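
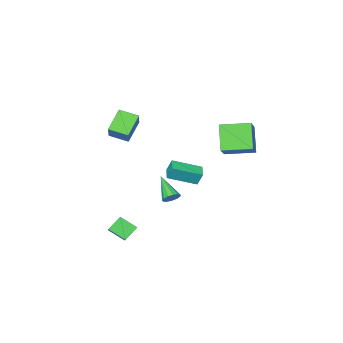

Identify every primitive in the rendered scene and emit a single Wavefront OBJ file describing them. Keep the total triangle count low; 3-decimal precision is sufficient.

v 2.141 -1.224 2.42
v 1.04 -1.753 3.39
v 2.689 -0.45 3.464
v 1.588 -0.98 4.434
v 2.852 -2.14 2.726
v 1.751 -2.67 3.696
v 3.4 -1.367 3.77
v 2.299 -1.896 4.74
v 3.239 -0.602 -3.151
v 3.698 0.144 -2.519
v 2.688 0.264 -3.773
v 3.147 1.01 -3.141
v 4.073 -0.55 -3.819
v 4.532 0.196 -3.187
v 3.522 0.316 -4.441
v 3.981 1.062 -3.809
v -0.138 -0.284 -2.587
v 0.211 -0.59 -2.916
v -0.402 -1.696 -1.553
v 0.395 -0.458 -2.689
v 0.409 -0.27 -2.428
v 0.25 -0.087 -2.218
v -0.033 0.034 -2.125
v -0.349 0.054 -2.179
v -0.598 -0.033 -2.362
v -0.701 -0.2 -2.616
v -0.625 -0.393 -2.861
v -0.395 -0.552 -3.019
v -0.083 -0.625 -3.04
v -4.323 2.141 0.909
v -4.953 1.143 2.346
v -3.375 3.03 1.942
v -4.006 2.032 3.379
v -2.954 0.948 0.681
v -3.585 -0.05 2.118
v -2.007 1.837 1.714
v -2.637 0.839 3.151
v -1.672 -2.901 -2.021
v -1.857 -2.611 -1.158
v -3.191 -1.974 -2.658
v -3.376 -1.683 -1.794
v -1.144 -2.137 -2.166
v -1.329 -1.846 -1.302
v -2.663 -1.209 -2.802
v -2.848 -0.919 -1.939
f 2 4 1
f 5 2 1
f 1 4 3
f 3 5 1
f 2 8 4
f 6 2 5
f 6 8 2
f 4 8 3
f 7 5 3
f 3 8 7
f 7 6 5
f 8 6 7
f 10 12 9
f 13 10 9
f 9 12 11
f 11 13 9
f 10 16 12
f 14 10 13
f 14 16 10
f 12 16 11
f 15 13 11
f 11 16 15
f 15 14 13
f 16 14 15
f 18 17 20
f 18 20 19
f 20 17 21
f 20 21 19
f 21 17 22
f 21 22 19
f 22 17 23
f 22 23 19
f 23 17 24
f 23 24 19
f 24 17 25
f 24 25 19
f 25 17 26
f 25 26 19
f 26 17 27
f 26 27 19
f 27 17 28
f 27 28 19
f 28 17 29
f 28 29 19
f 29 17 18
f 29 18 19
f 31 33 30
f 34 31 30
f 30 33 32
f 32 34 30
f 31 37 33
f 35 31 34
f 35 37 31
f 33 37 32
f 36 34 32
f 32 37 36
f 36 35 34
f 37 35 36
f 39 41 38
f 42 39 38
f 38 41 40
f 40 42 38
f 39 45 41
f 43 39 42
f 43 45 39
f 41 45 40
f 44 42 40
f 40 45 44
f 44 43 42
f 45 43 44



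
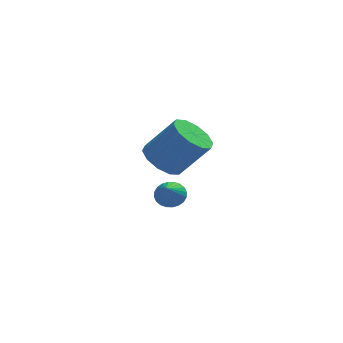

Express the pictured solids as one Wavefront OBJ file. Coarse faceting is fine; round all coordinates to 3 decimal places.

v -1.26 -2.869 0.197
v -0.588 -3.346 -0.405
v 0.672 -3.548 1.161
v -0 -3.071 1.763
v -0.464 -2.728 -0.425
v 0.796 -2.93 1.141
v -0.644 -2.164 -0.208
v 0.616 -2.366 1.358
v -1.059 -1.87 0.164
v 0.201 -2.072 1.73
v -1.551 -1.957 0.549
v -0.291 -2.159 2.115
v -1.932 -2.392 0.799
v -0.672 -2.594 2.365
v -2.056 -3.01 0.819
v -0.796 -3.212 2.385
v -1.876 -3.574 0.602
v -0.616 -3.776 2.168
v -1.461 -3.868 0.23
v -0.201 -4.07 1.796
v -0.969 -3.781 -0.155
v 0.291 -3.983 1.411
v -0.789 1.28 -4.031
v -0.346 1.61 -3.569
v -0.991 0.26 -3.109
v -0.593 1.723 -3.498
v -0.87 1.769 -3.508
v -1.135 1.74 -3.598
v -1.347 1.641 -3.754
v -1.474 1.488 -3.952
v -1.497 1.302 -4.162
v -1.412 1.114 -4.352
v -1.232 0.951 -4.493
v -0.984 0.838 -4.564
v -0.707 0.792 -4.554
v -0.443 0.821 -4.464
v -0.231 0.919 -4.308
v -0.104 1.073 -4.11
v -0.081 1.258 -3.9
v -0.166 1.447 -3.71
f 2 1 5
f 2 5 3
f 3 5 6
f 3 6 4
f 5 1 7
f 5 7 6
f 6 7 8
f 6 8 4
f 7 1 9
f 7 9 8
f 8 9 10
f 8 10 4
f 9 1 11
f 9 11 10
f 10 11 12
f 10 12 4
f 11 1 13
f 11 13 12
f 12 13 14
f 12 14 4
f 13 1 15
f 13 15 14
f 14 15 16
f 14 16 4
f 15 1 17
f 15 17 16
f 16 17 18
f 16 18 4
f 17 1 19
f 17 19 18
f 18 19 20
f 18 20 4
f 19 1 21
f 19 21 20
f 20 21 22
f 20 22 4
f 21 1 2
f 21 2 22
f 22 2 3
f 22 3 4
f 24 23 26
f 24 26 25
f 26 23 27
f 26 27 25
f 27 23 28
f 27 28 25
f 28 23 29
f 28 29 25
f 29 23 30
f 29 30 25
f 30 23 31
f 30 31 25
f 31 23 32
f 31 32 25
f 32 23 33
f 32 33 25
f 33 23 34
f 33 34 25
f 34 23 35
f 34 35 25
f 35 23 36
f 35 36 25
f 36 23 37
f 36 37 25
f 37 23 38
f 37 38 25
f 38 23 39
f 38 39 25
f 39 23 40
f 39 40 25
f 40 23 24
f 40 24 25



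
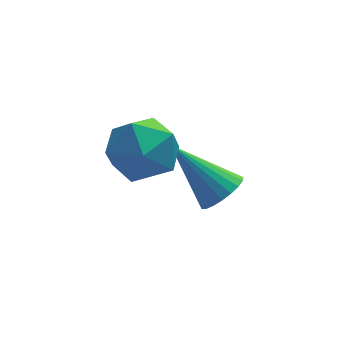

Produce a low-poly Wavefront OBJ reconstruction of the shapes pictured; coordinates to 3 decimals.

v 0.085 2.542 -4.417
v 0.47 2.162 -3.842
v -1.245 3.458 -2.923
v 0.639 2.443 -3.863
v 0.712 2.741 -3.981
v 0.677 3.005 -4.173
v 0.54 3.188 -4.408
v 0.323 3.26 -4.645
v 0.066 3.208 -4.842
v -0.188 3.041 -4.966
v -0.395 2.788 -4.995
v -0.519 2.492 -4.924
v -0.539 2.205 -4.765
v -0.45 1.976 -4.547
v -0.269 1.845 -4.306
v -0.027 1.835 -4.084
v 0.234 1.947 -3.92
v -2.949 2.535 -1.24
v -1.821 2.602 -0.948
v -2.639 0.858 -2.052
v -1.511 0.925 -1.76
v -2.321 0.781 -0.932
v -2.512 1.817 -0.43
v -1.948 1.643 -2.57
v -2.139 2.679 -2.068
v -1.202 2.05 -1.77
v -1.433 1.518 -0.757
v -3.027 1.942 -2.243
v -3.258 1.41 -1.23
f 2 1 4
f 2 4 3
f 4 1 5
f 4 5 3
f 5 1 6
f 5 6 3
f 6 1 7
f 6 7 3
f 7 1 8
f 7 8 3
f 8 1 9
f 8 9 3
f 9 1 10
f 9 10 3
f 10 1 11
f 10 11 3
f 11 1 12
f 11 12 3
f 12 1 13
f 12 13 3
f 13 1 14
f 13 14 3
f 14 1 15
f 14 15 3
f 15 1 16
f 15 16 3
f 16 1 17
f 16 17 3
f 17 1 2
f 17 2 3
f 18 29 23
f 18 23 19
f 18 19 25
f 18 25 28
f 18 28 29
f 19 23 27
f 23 29 22
f 29 28 20
f 28 25 24
f 25 19 26
f 21 27 22
f 21 22 20
f 21 20 24
f 21 24 26
f 21 26 27
f 22 27 23
f 20 22 29
f 24 20 28
f 26 24 25
f 27 26 19



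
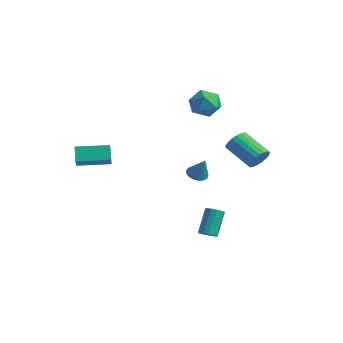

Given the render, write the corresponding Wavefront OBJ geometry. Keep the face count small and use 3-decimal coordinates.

v 3.972 2.745 0.51
v 4.36 2.424 1.092
v 2.697 2.153 2.052
v 2.308 2.475 1.47
v 4.358 2.733 1.175
v 2.695 2.462 2.136
v 4.29 3.044 1.144
v 2.626 2.773 2.105
v 4.166 3.304 1.003
v 2.502 3.033 1.964
v 4.009 3.467 0.777
v 2.345 3.196 1.737
v 3.845 3.505 0.504
v 2.181 3.234 1.465
v 3.703 3.412 0.233
v 2.04 3.141 1.193
v 3.608 3.204 0.009
v 1.944 2.933 0.97
v 3.576 2.916 -0.128
v 1.912 2.645 0.832
v 3.612 2.599 -0.155
v 1.948 2.328 0.806
v 3.71 2.307 -0.067
v 2.047 2.036 0.894
v 3.854 2.091 0.121
v 2.19 1.82 1.082
v 4.018 1.989 0.376
v 2.354 1.718 1.337
v 4.174 2.017 0.654
v 2.51 1.746 1.615
v 4.295 2.171 0.907
v 2.632 1.9 1.868
v 3.285 -0.331 -4.64
v 3.674 -0.603 -4.362
v 3.244 0.28 -2.901
v 2.855 0.551 -3.18
v 3.804 -0.371 -4.464
v 3.374 0.512 -3.003
v 3.796 -0.128 -4.613
v 3.365 0.754 -3.152
v 3.65 0.06 -4.769
v 3.22 0.942 -3.308
v 3.407 0.143 -4.891
v 2.976 1.026 -3.43
v 3.131 0.099 -4.946
v 2.7 0.982 -3.485
v 2.896 -0.06 -4.919
v 2.466 0.823 -3.458
v 2.766 -0.292 -4.817
v 2.336 0.591 -3.356
v 2.775 -0.534 -4.668
v 2.344 0.348 -3.207
v 2.92 -0.722 -4.512
v 2.49 0.16 -3.051
v 3.164 -0.806 -4.39
v 2.733 0.077 -2.929
v 3.44 -0.762 -4.335
v 3.009 0.121 -2.874
v -4.321 -3.625 0.064
v -3.616 -4.195 0.803
v -3.154 -2.066 0.153
v -2.448 -2.636 0.892
v -3.752 -4.004 -0.772
v -3.046 -4.574 -0.033
v -2.584 -2.445 -0.683
v -1.879 -3.015 0.056
v 0.786 0.982 -1.223
v 1.338 1.136 -1.531
v 1.494 0.978 0.043
v 1.245 1.366 -1.478
v 1.081 1.537 -1.386
v 0.874 1.624 -1.27
v 0.652 1.613 -1.146
v 0.452 1.506 -1.035
v 0.302 1.319 -0.951
v 0.226 1.081 -0.909
v 0.235 0.827 -0.915
v 0.328 0.597 -0.968
v 0.491 0.426 -1.06
v 0.699 0.339 -1.176
v 0.921 0.35 -1.299
v 1.121 0.457 -1.411
v 1.271 0.644 -1.495
v 1.347 0.883 -1.536
v -3.039 3.851 2.613
v -2.498 4.749 2.836
v -1.542 3.011 2.364
v -1.001 3.909 2.587
v -1.54 3.402 3.363
v -2.466 3.921 3.516
v -1.574 3.839 1.684
v -2.5 4.358 1.837
v -1.593 4.742 2.261
v -1.572 4.472 3.299
v -2.468 3.288 1.901
v -2.447 3.018 2.939
f 2 1 5
f 2 5 3
f 3 5 6
f 3 6 4
f 5 1 7
f 5 7 6
f 6 7 8
f 6 8 4
f 7 1 9
f 7 9 8
f 8 9 10
f 8 10 4
f 9 1 11
f 9 11 10
f 10 11 12
f 10 12 4
f 11 1 13
f 11 13 12
f 12 13 14
f 12 14 4
f 13 1 15
f 13 15 14
f 14 15 16
f 14 16 4
f 15 1 17
f 15 17 16
f 16 17 18
f 16 18 4
f 17 1 19
f 17 19 18
f 18 19 20
f 18 20 4
f 19 1 21
f 19 21 20
f 20 21 22
f 20 22 4
f 21 1 23
f 21 23 22
f 22 23 24
f 22 24 4
f 23 1 25
f 23 25 24
f 24 25 26
f 24 26 4
f 25 1 27
f 25 27 26
f 26 27 28
f 26 28 4
f 27 1 29
f 27 29 28
f 28 29 30
f 28 30 4
f 29 1 31
f 29 31 30
f 30 31 32
f 30 32 4
f 31 1 2
f 31 2 32
f 32 2 3
f 32 3 4
f 34 33 37
f 34 37 35
f 35 37 38
f 35 38 36
f 37 33 39
f 37 39 38
f 38 39 40
f 38 40 36
f 39 33 41
f 39 41 40
f 40 41 42
f 40 42 36
f 41 33 43
f 41 43 42
f 42 43 44
f 42 44 36
f 43 33 45
f 43 45 44
f 44 45 46
f 44 46 36
f 45 33 47
f 45 47 46
f 46 47 48
f 46 48 36
f 47 33 49
f 47 49 48
f 48 49 50
f 48 50 36
f 49 33 51
f 49 51 50
f 50 51 52
f 50 52 36
f 51 33 53
f 51 53 52
f 52 53 54
f 52 54 36
f 53 33 55
f 53 55 54
f 54 55 56
f 54 56 36
f 55 33 57
f 55 57 56
f 56 57 58
f 56 58 36
f 57 33 34
f 57 34 58
f 58 34 35
f 58 35 36
f 60 62 59
f 63 60 59
f 59 62 61
f 61 63 59
f 60 66 62
f 64 60 63
f 64 66 60
f 62 66 61
f 65 63 61
f 61 66 65
f 65 64 63
f 66 64 65
f 68 67 70
f 68 70 69
f 70 67 71
f 70 71 69
f 71 67 72
f 71 72 69
f 72 67 73
f 72 73 69
f 73 67 74
f 73 74 69
f 74 67 75
f 74 75 69
f 75 67 76
f 75 76 69
f 76 67 77
f 76 77 69
f 77 67 78
f 77 78 69
f 78 67 79
f 78 79 69
f 79 67 80
f 79 80 69
f 80 67 81
f 80 81 69
f 81 67 82
f 81 82 69
f 82 67 83
f 82 83 69
f 83 67 84
f 83 84 69
f 84 67 68
f 84 68 69
f 85 96 90
f 85 90 86
f 85 86 92
f 85 92 95
f 85 95 96
f 86 90 94
f 90 96 89
f 96 95 87
f 95 92 91
f 92 86 93
f 88 94 89
f 88 89 87
f 88 87 91
f 88 91 93
f 88 93 94
f 89 94 90
f 87 89 96
f 91 87 95
f 93 91 92
f 94 93 86



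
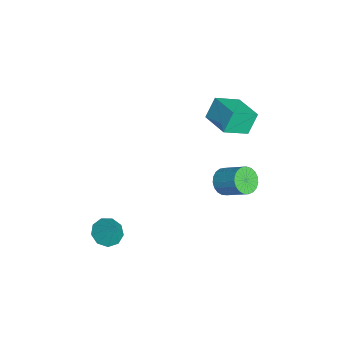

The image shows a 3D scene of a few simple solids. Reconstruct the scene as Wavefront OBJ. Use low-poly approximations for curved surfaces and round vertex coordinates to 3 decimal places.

v -4.606 2.165 3.293
v -3.994 1.018 4.021
v -3.279 2.999 3.493
v -2.667 1.852 4.22
v -4.173 1.728 2.24
v -3.561 0.581 2.967
v -2.846 2.562 2.439
v -2.234 1.415 3.167
v -4.113 1.552 -2.799
v -3.808 1.894 -3.418
v -3.082 2.909 -2.5
v -3.387 2.568 -1.881
v -4.082 2.056 -3.381
v -3.356 3.071 -2.463
v -4.361 2.13 -3.243
v -3.635 3.146 -2.325
v -4.597 2.105 -3.028
v -3.871 3.121 -2.11
v -4.75 1.985 -2.774
v -4.023 3 -1.856
v -4.792 1.789 -2.524
v -4.066 2.805 -1.606
v -4.717 1.552 -2.322
v -3.991 2.568 -1.403
v -4.538 1.316 -2.202
v -3.812 2.332 -1.284
v -4.285 1.12 -2.185
v -3.559 2.136 -1.267
v -4.002 0.999 -2.275
v -3.276 2.015 -1.357
v -3.739 0.974 -2.455
v -3.013 1.989 -1.537
v -3.54 1.048 -2.695
v -2.814 2.064 -1.777
v -3.441 1.21 -2.953
v -2.714 2.226 -2.034
v -3.457 1.431 -3.184
v -2.731 2.447 -2.266
v -3.587 1.673 -3.348
v -2.861 2.688 -2.43
v -0.368 -3.931 -2.871
v 0.274 -4.375 -3.045
v 0.248 -3.489 -1.729
v 0.326 -3.877 -3.266
v 0.052 -3.404 -3.301
v -0.417 -3.178 -3.136
v -0.864 -3.304 -2.846
v -1.079 -3.723 -2.567
v -0.961 -4.24 -2.431
v -0.565 -4.612 -2.5
v -0.078 -4.665 -2.743
f 2 4 1
f 5 2 1
f 1 4 3
f 3 5 1
f 2 8 4
f 6 2 5
f 6 8 2
f 4 8 3
f 7 5 3
f 3 8 7
f 7 6 5
f 8 6 7
f 10 9 13
f 10 13 11
f 11 13 14
f 11 14 12
f 13 9 15
f 13 15 14
f 14 15 16
f 14 16 12
f 15 9 17
f 15 17 16
f 16 17 18
f 16 18 12
f 17 9 19
f 17 19 18
f 18 19 20
f 18 20 12
f 19 9 21
f 19 21 20
f 20 21 22
f 20 22 12
f 21 9 23
f 21 23 22
f 22 23 24
f 22 24 12
f 23 9 25
f 23 25 24
f 24 25 26
f 24 26 12
f 25 9 27
f 25 27 26
f 26 27 28
f 26 28 12
f 27 9 29
f 27 29 28
f 28 29 30
f 28 30 12
f 29 9 31
f 29 31 30
f 30 31 32
f 30 32 12
f 31 9 33
f 31 33 32
f 32 33 34
f 32 34 12
f 33 9 35
f 33 35 34
f 34 35 36
f 34 36 12
f 35 9 37
f 35 37 36
f 36 37 38
f 36 38 12
f 37 9 39
f 37 39 38
f 38 39 40
f 38 40 12
f 39 9 10
f 39 10 40
f 40 10 11
f 40 11 12
f 42 41 44
f 42 44 43
f 44 41 45
f 44 45 43
f 45 41 46
f 45 46 43
f 46 41 47
f 46 47 43
f 47 41 48
f 47 48 43
f 48 41 49
f 48 49 43
f 49 41 50
f 49 50 43
f 50 41 51
f 50 51 43
f 51 41 42
f 51 42 43



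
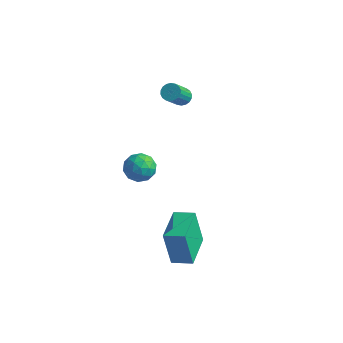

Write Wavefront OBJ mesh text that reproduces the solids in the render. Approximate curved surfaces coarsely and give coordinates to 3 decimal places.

v -2.773 3.859 1.938
v -2.221 3.759 1.835
v -2.196 2.661 3.04
v -2.747 2.761 3.142
v -2.214 3.947 2.006
v -2.188 2.849 3.21
v -2.317 4.117 2.163
v -2.292 3.019 3.368
v -2.511 4.236 2.276
v -2.485 3.138 3.48
v -2.756 4.28 2.321
v -2.731 3.182 3.526
v -3.005 4.241 2.291
v -2.98 3.143 3.496
v -3.208 4.127 2.191
v -3.182 3.028 3.395
v -3.324 3.959 2.04
v -3.299 2.861 3.245
v -3.332 3.771 1.87
v -3.306 2.673 3.074
v -3.228 3.601 1.712
v -3.203 2.503 2.917
v -3.035 3.482 1.6
v -3.009 2.384 2.804
v -2.789 3.438 1.554
v -2.764 2.34 2.759
v -2.54 3.477 1.584
v -2.515 2.379 2.789
v -2.338 3.592 1.685
v -2.312 2.493 2.889
v 0.877 -2.548 -5.119
v 0.437 -2.641 -2.965
v 0.194 -0.584 -5.174
v -0.246 -0.677 -3.02
v 1.966 -2.163 -4.88
v 1.526 -2.256 -2.726
v 1.283 -0.199 -4.935
v 0.843 -0.292 -2.781
v -3.902 1.207 -1.601
v -3.105 1.024 -1.125
v -3.455 0.256 -2.715
v -2.658 0.073 -2.239
v -3.489 -0.235 -1.907
v -3.765 0.353 -1.218
v -2.795 0.927 -2.622
v -3.071 1.515 -1.933
v -2.421 0.851 -1.756
v -2.85 0.133 -1.314
v -3.71 1.147 -2.526
v -4.139 0.429 -2.084
v -3.542 1.199 -1.265
v -3.018 0.081 -2.575
v -3.506 -0.1 -2.379
v -3.038 -0.208 -2.1
v -3.93 0.805 -1.32
v -3.462 0.697 -1.04
v -3.688 -0.043 -1.5
v -3.098 0.583 -2.8
v -2.63 0.475 -2.52
v -3.522 1.488 -1.74
v -3.054 1.38 -1.461
v -2.872 1.323 -2.34
v -2.672 0.99 -1.356
v -2.409 0.43 -2.011
v -2.49 0.933 -2.236
v -2.652 1.278 -1.831
v -2.924 0.567 -1.097
v -2.662 0.008 -1.751
v -3.15 -0.173 -1.556
v -3.312 0.173 -1.151
v -2.522 0.466 -1.467
v -3.898 1.272 -2.089
v -3.636 0.713 -2.743
v -3.248 1.107 -2.689
v -3.41 1.453 -2.284
v -4.151 0.85 -1.829
v -3.888 0.29 -2.484
v -3.908 0.002 -2.009
v -4.07 0.347 -1.604
v -4.038 0.814 -2.373
f 2 1 5
f 2 5 3
f 3 5 6
f 3 6 4
f 5 1 7
f 5 7 6
f 6 7 8
f 6 8 4
f 7 1 9
f 7 9 8
f 8 9 10
f 8 10 4
f 9 1 11
f 9 11 10
f 10 11 12
f 10 12 4
f 11 1 13
f 11 13 12
f 12 13 14
f 12 14 4
f 13 1 15
f 13 15 14
f 14 15 16
f 14 16 4
f 15 1 17
f 15 17 16
f 16 17 18
f 16 18 4
f 17 1 19
f 17 19 18
f 18 19 20
f 18 20 4
f 19 1 21
f 19 21 20
f 20 21 22
f 20 22 4
f 21 1 23
f 21 23 22
f 22 23 24
f 22 24 4
f 23 1 25
f 23 25 24
f 24 25 26
f 24 26 4
f 25 1 27
f 25 27 26
f 26 27 28
f 26 28 4
f 27 1 29
f 27 29 28
f 28 29 30
f 28 30 4
f 29 1 2
f 29 2 30
f 30 2 3
f 30 3 4
f 32 34 31
f 35 32 31
f 31 34 33
f 33 35 31
f 32 38 34
f 36 32 35
f 36 38 32
f 34 38 33
f 37 35 33
f 33 38 37
f 37 36 35
f 38 36 37
f 39 76 55
f 76 50 79
f 55 79 44
f 76 79 55
f 39 55 51
f 55 44 56
f 51 56 40
f 55 56 51
f 39 51 60
f 51 40 61
f 60 61 46
f 51 61 60
f 39 60 72
f 60 46 75
f 72 75 49
f 60 75 72
f 39 72 76
f 72 49 80
f 76 80 50
f 72 80 76
f 40 56 67
f 56 44 70
f 67 70 48
f 56 70 67
f 44 79 57
f 79 50 78
f 57 78 43
f 79 78 57
f 50 80 77
f 80 49 73
f 77 73 41
f 80 73 77
f 49 75 74
f 75 46 62
f 74 62 45
f 75 62 74
f 46 61 66
f 61 40 63
f 66 63 47
f 61 63 66
f 42 68 54
f 68 48 69
f 54 69 43
f 68 69 54
f 42 54 52
f 54 43 53
f 52 53 41
f 54 53 52
f 42 52 59
f 52 41 58
f 59 58 45
f 52 58 59
f 42 59 64
f 59 45 65
f 64 65 47
f 59 65 64
f 42 64 68
f 64 47 71
f 68 71 48
f 64 71 68
f 43 69 57
f 69 48 70
f 57 70 44
f 69 70 57
f 41 53 77
f 53 43 78
f 77 78 50
f 53 78 77
f 45 58 74
f 58 41 73
f 74 73 49
f 58 73 74
f 47 65 66
f 65 45 62
f 66 62 46
f 65 62 66
f 48 71 67
f 71 47 63
f 67 63 40
f 71 63 67



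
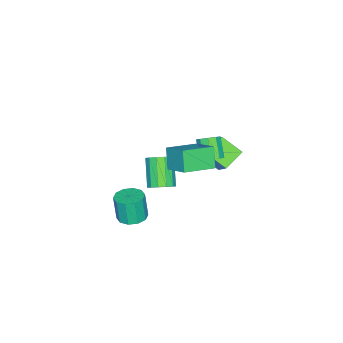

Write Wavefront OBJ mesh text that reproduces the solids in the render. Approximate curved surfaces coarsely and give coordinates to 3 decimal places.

v -2.105 0.488 -0.671
v -2.018 -0.777 0.15
v -3.344 0.803 -0.053
v -3.257 -0.461 0.767
v -1.063 1.561 0.873
v -0.976 0.297 1.693
v -2.302 1.877 1.49
v -2.215 0.612 2.311
v 2.171 -2.583 -2.936
v 2.69 -3.302 -3.018
v 2.567 -3.576 -1.385
v 2.049 -2.857 -1.304
v 3.014 -2.868 -2.921
v 2.892 -3.142 -1.288
v 3.017 -2.326 -2.83
v 2.894 -2.6 -1.197
v 2.696 -1.882 -2.779
v 2.574 -2.156 -1.147
v 2.175 -1.705 -2.789
v 2.053 -1.979 -1.156
v 1.653 -1.864 -2.855
v 1.53 -2.138 -1.222
v 1.328 -2.298 -2.952
v 1.206 -2.572 -1.319
v 1.326 -2.84 -3.043
v 1.203 -3.114 -1.41
v 1.646 -3.284 -3.093
v 1.524 -3.558 -1.461
v 2.167 -3.461 -3.084
v 2.045 -3.735 -1.451
v 1.827 -0.561 4.041
v 2.401 0.815 4.919
v 0.216 0.412 3.569
v 0.79 1.788 4.447
v 2.45 -0.088 2.893
v 3.024 1.288 3.771
v 0.839 0.885 2.421
v 1.413 2.261 3.299
v -1.792 -3.102 -3.844
v -1.477 -2.572 -3.274
v -2.652 -3.408 -1.846
v -2.968 -3.938 -2.416
v -1.856 -2.357 -3.46
v -3.031 -3.194 -2.032
v -2.214 -2.379 -3.768
v -3.39 -3.216 -2.34
v -2.439 -2.631 -4.1
v -3.614 -3.467 -2.672
v -2.458 -3.032 -4.351
v -3.634 -3.868 -2.923
v -2.266 -3.455 -4.441
v -3.442 -4.291 -3.013
v -1.924 -3.766 -4.341
v -3.099 -4.602 -2.913
v -1.539 -3.866 -4.084
v -2.715 -4.703 -2.655
v -1.235 -3.724 -3.75
v -2.411 -4.56 -2.322
v -1.108 -3.384 -3.446
v -2.284 -4.22 -2.018
v -1.198 -2.954 -3.269
v -2.374 -3.791 -1.841
v 0.03 1.278 2.457
v 0.483 1.497 2.915
v -0.218 0.841 3.921
v -0.67 0.622 3.463
v 0.137 1.804 2.875
v -0.564 1.148 3.88
v -0.26 1.866 2.639
v -0.96 1.21 3.644
v -0.52 1.652 2.318
v -1.221 0.996 3.323
v -0.523 1.263 2.062
v -1.224 0.608 3.068
v -0.267 0.882 1.992
v -0.968 0.226 2.997
v 0.128 0.685 2.139
v -0.573 0.029 3.144
v 0.478 0.766 2.435
v -0.223 0.11 3.441
v 0.618 1.087 2.742
v -0.083 0.431 3.747
f 2 4 1
f 5 2 1
f 1 4 3
f 3 5 1
f 2 8 4
f 6 2 5
f 6 8 2
f 4 8 3
f 7 5 3
f 3 8 7
f 7 6 5
f 8 6 7
f 10 9 13
f 10 13 11
f 11 13 14
f 11 14 12
f 13 9 15
f 13 15 14
f 14 15 16
f 14 16 12
f 15 9 17
f 15 17 16
f 16 17 18
f 16 18 12
f 17 9 19
f 17 19 18
f 18 19 20
f 18 20 12
f 19 9 21
f 19 21 20
f 20 21 22
f 20 22 12
f 21 9 23
f 21 23 22
f 22 23 24
f 22 24 12
f 23 9 25
f 23 25 24
f 24 25 26
f 24 26 12
f 25 9 27
f 25 27 26
f 26 27 28
f 26 28 12
f 27 9 29
f 27 29 28
f 28 29 30
f 28 30 12
f 29 9 10
f 29 10 30
f 30 10 11
f 30 11 12
f 32 34 31
f 35 32 31
f 31 34 33
f 33 35 31
f 32 38 34
f 36 32 35
f 36 38 32
f 34 38 33
f 37 35 33
f 33 38 37
f 37 36 35
f 38 36 37
f 40 39 43
f 40 43 41
f 41 43 44
f 41 44 42
f 43 39 45
f 43 45 44
f 44 45 46
f 44 46 42
f 45 39 47
f 45 47 46
f 46 47 48
f 46 48 42
f 47 39 49
f 47 49 48
f 48 49 50
f 48 50 42
f 49 39 51
f 49 51 50
f 50 51 52
f 50 52 42
f 51 39 53
f 51 53 52
f 52 53 54
f 52 54 42
f 53 39 55
f 53 55 54
f 54 55 56
f 54 56 42
f 55 39 57
f 55 57 56
f 56 57 58
f 56 58 42
f 57 39 59
f 57 59 58
f 58 59 60
f 58 60 42
f 59 39 61
f 59 61 60
f 60 61 62
f 60 62 42
f 61 39 40
f 61 40 62
f 62 40 41
f 62 41 42
f 64 63 67
f 64 67 65
f 65 67 68
f 65 68 66
f 67 63 69
f 67 69 68
f 68 69 70
f 68 70 66
f 69 63 71
f 69 71 70
f 70 71 72
f 70 72 66
f 71 63 73
f 71 73 72
f 72 73 74
f 72 74 66
f 73 63 75
f 73 75 74
f 74 75 76
f 74 76 66
f 75 63 77
f 75 77 76
f 76 77 78
f 76 78 66
f 77 63 79
f 77 79 78
f 78 79 80
f 78 80 66
f 79 63 81
f 79 81 80
f 80 81 82
f 80 82 66
f 81 63 64
f 81 64 82
f 82 64 65
f 82 65 66



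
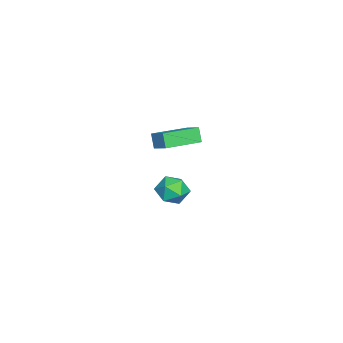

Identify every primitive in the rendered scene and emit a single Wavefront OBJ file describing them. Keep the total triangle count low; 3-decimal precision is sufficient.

v -3.106 -2.904 -2.885
v -2.183 -3.23 -2.682
v -3.637 -4.43 -2.918
v -2.714 -4.756 -2.715
v -3.235 -4.263 -2.019
v -2.907 -3.32 -1.999
v -2.913 -4.34 -3.601
v -2.585 -3.397 -3.581
v -2.064 -4.117 -3.124
v -2.263 -4.069 -2.147
v -3.557 -3.591 -3.453
v -3.756 -3.543 -2.476
v 0.596 -2.206 3.191
v 0.232 -2.424 3.973
v 1.189 -1.508 3.661
v 0.825 -1.725 4.444
v 2.075 -3.655 3.476
v 1.711 -3.872 4.259
v 2.668 -2.956 3.947
v 2.304 -3.174 4.729
f 1 12 6
f 1 6 2
f 1 2 8
f 1 8 11
f 1 11 12
f 2 6 10
f 6 12 5
f 12 11 3
f 11 8 7
f 8 2 9
f 4 10 5
f 4 5 3
f 4 3 7
f 4 7 9
f 4 9 10
f 5 10 6
f 3 5 12
f 7 3 11
f 9 7 8
f 10 9 2
f 14 16 13
f 17 14 13
f 13 16 15
f 15 17 13
f 14 20 16
f 18 14 17
f 18 20 14
f 16 20 15
f 19 17 15
f 15 20 19
f 19 18 17
f 20 18 19



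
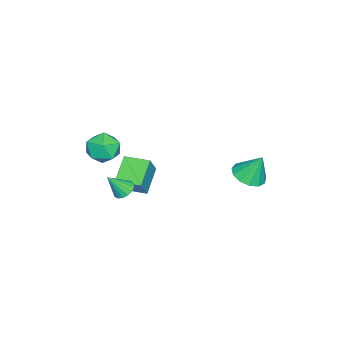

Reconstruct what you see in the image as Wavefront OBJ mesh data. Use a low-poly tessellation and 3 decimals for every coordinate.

v 3.602 -2.339 0.009
v 4.178 -2.138 -0.151
v 4.138 -2.981 1.131
v 4.071 -1.918 0.026
v 3.857 -1.795 0.199
v 3.584 -1.796 0.328
v 3.316 -1.921 0.384
v 3.113 -2.143 0.354
v 3.022 -2.409 0.245
v 3.065 -2.659 0.082
v 3.23 -2.835 -0.098
v 3.48 -2.898 -0.254
v 3.759 -2.833 -0.349
v 4.001 -2.654 -0.363
v 4.152 -2.403 -0.291
v 0.544 -3.297 -0.533
v 1.378 -3.281 0.702
v 0.48 -1.899 -0.507
v 1.314 -1.883 0.727
v 1.926 -3.217 -1.467
v 2.76 -3.201 -0.233
v 1.862 -1.819 -1.442
v 2.696 -1.803 -0.207
v 2.118 -3.459 2.612
v 2.652 -2.948 1.894
v 3.468 -4.372 2.966
v 4.002 -3.861 2.248
v 3.707 -3.38 3.11
v 2.873 -2.816 2.892
v 3.247 -4.504 1.968
v 2.413 -3.94 1.75
v 3.349 -3.594 1.496
v 3.634 -2.899 2.202
v 2.486 -4.421 2.658
v 2.771 -3.726 3.364
v 0.149 3.01 0.225
v 1.039 3.35 0.104
v 0.091 3.69 1.695
v 0.704 3.73 -0.085
v 0.192 3.881 -0.176
v -0.333 3.756 -0.139
v -0.705 3.394 0.014
v -0.805 2.91 0.233
v -0.603 2.458 0.451
v -0.161 2.181 0.596
v 0.379 2.168 0.624
v 0.846 2.421 0.526
v 1.092 2.862 0.332
f 2 1 4
f 2 4 3
f 4 1 5
f 4 5 3
f 5 1 6
f 5 6 3
f 6 1 7
f 6 7 3
f 7 1 8
f 7 8 3
f 8 1 9
f 8 9 3
f 9 1 10
f 9 10 3
f 10 1 11
f 10 11 3
f 11 1 12
f 11 12 3
f 12 1 13
f 12 13 3
f 13 1 14
f 13 14 3
f 14 1 15
f 14 15 3
f 15 1 2
f 15 2 3
f 17 19 16
f 20 17 16
f 16 19 18
f 18 20 16
f 17 23 19
f 21 17 20
f 21 23 17
f 19 23 18
f 22 20 18
f 18 23 22
f 22 21 20
f 23 21 22
f 24 35 29
f 24 29 25
f 24 25 31
f 24 31 34
f 24 34 35
f 25 29 33
f 29 35 28
f 35 34 26
f 34 31 30
f 31 25 32
f 27 33 28
f 27 28 26
f 27 26 30
f 27 30 32
f 27 32 33
f 28 33 29
f 26 28 35
f 30 26 34
f 32 30 31
f 33 32 25
f 37 36 39
f 37 39 38
f 39 36 40
f 39 40 38
f 40 36 41
f 40 41 38
f 41 36 42
f 41 42 38
f 42 36 43
f 42 43 38
f 43 36 44
f 43 44 38
f 44 36 45
f 44 45 38
f 45 36 46
f 45 46 38
f 46 36 47
f 46 47 38
f 47 36 48
f 47 48 38
f 48 36 37
f 48 37 38



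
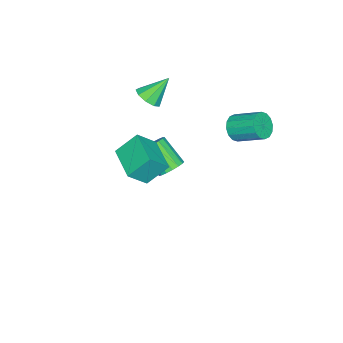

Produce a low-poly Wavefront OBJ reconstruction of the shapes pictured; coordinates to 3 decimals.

v -2.78 -1.679 -3.668
v -1.971 -1.861 -3.641
v -2.331 -3.263 -2.305
v -3.14 -3.081 -2.332
v -2.015 -1.582 -3.361
v -2.375 -2.985 -2.025
v -2.235 -1.326 -3.151
v -2.595 -2.729 -1.815
v -2.579 -1.151 -3.06
v -2.939 -2.553 -1.724
v -2.97 -1.097 -3.108
v -3.33 -2.499 -1.772
v -3.317 -1.175 -3.284
v -3.677 -2.578 -1.948
v -3.541 -1.37 -3.549
v -3.901 -2.772 -2.213
v -3.591 -1.635 -3.84
v -3.951 -3.037 -2.504
v -3.455 -1.91 -4.093
v -3.815 -3.312 -2.757
v -3.164 -2.132 -4.247
v -3.524 -3.535 -2.911
v -2.785 -2.251 -4.27
v -3.146 -3.653 -2.934
v -2.406 -2.238 -4.154
v -2.766 -3.64 -2.818
v -2.111 -2.097 -3.927
v -2.472 -3.5 -2.591
v -3.244 -3.34 1.534
v -2.651 -3.613 2.094
v -4.116 -2.5 2.866
v -2.492 -3.093 1.87
v -2.685 -2.689 1.488
v -3.14 -2.589 1.128
v -3.643 -2.841 0.958
v -3.96 -3.327 1.057
v -3.942 -3.819 1.38
v -3.598 -4.087 1.774
v -3.088 -4.006 2.056
v 3.266 -1.789 2.793
v 2.543 -0.896 3.921
v 2.408 -1.163 1.748
v 1.686 -0.27 2.876
v 4.674 -0.31 2.524
v 3.952 0.583 3.652
v 3.817 0.316 1.479
v 3.094 1.209 2.607
v -2.128 2.452 2.118
v -1.761 2.084 2.791
v -1.744 3.64 3.634
v -2.112 4.008 2.962
v -1.427 2.217 2.537
v -1.41 3.774 3.38
v -1.281 2.414 2.171
v -1.264 3.97 3.015
v -1.362 2.621 1.792
v -1.345 4.177 2.635
v -1.649 2.782 1.499
v -1.632 4.338 2.343
v -2.064 2.855 1.373
v -2.047 4.411 2.216
v -2.496 2.82 1.446
v -2.479 4.376 2.289
v -2.83 2.686 1.7
v -2.813 4.243 2.543
v -2.976 2.49 2.065
v -2.959 4.046 2.909
v -2.895 2.283 2.445
v -2.878 3.839 3.288
v -2.608 2.122 2.737
v -2.591 3.678 3.581
v -2.193 2.049 2.864
v -2.176 3.605 3.707
f 2 1 5
f 2 5 3
f 3 5 6
f 3 6 4
f 5 1 7
f 5 7 6
f 6 7 8
f 6 8 4
f 7 1 9
f 7 9 8
f 8 9 10
f 8 10 4
f 9 1 11
f 9 11 10
f 10 11 12
f 10 12 4
f 11 1 13
f 11 13 12
f 12 13 14
f 12 14 4
f 13 1 15
f 13 15 14
f 14 15 16
f 14 16 4
f 15 1 17
f 15 17 16
f 16 17 18
f 16 18 4
f 17 1 19
f 17 19 18
f 18 19 20
f 18 20 4
f 19 1 21
f 19 21 20
f 20 21 22
f 20 22 4
f 21 1 23
f 21 23 22
f 22 23 24
f 22 24 4
f 23 1 25
f 23 25 24
f 24 25 26
f 24 26 4
f 25 1 27
f 25 27 26
f 26 27 28
f 26 28 4
f 27 1 2
f 27 2 28
f 28 2 3
f 28 3 4
f 30 29 32
f 30 32 31
f 32 29 33
f 32 33 31
f 33 29 34
f 33 34 31
f 34 29 35
f 34 35 31
f 35 29 36
f 35 36 31
f 36 29 37
f 36 37 31
f 37 29 38
f 37 38 31
f 38 29 39
f 38 39 31
f 39 29 30
f 39 30 31
f 41 43 40
f 44 41 40
f 40 43 42
f 42 44 40
f 41 47 43
f 45 41 44
f 45 47 41
f 43 47 42
f 46 44 42
f 42 47 46
f 46 45 44
f 47 45 46
f 49 48 52
f 49 52 50
f 50 52 53
f 50 53 51
f 52 48 54
f 52 54 53
f 53 54 55
f 53 55 51
f 54 48 56
f 54 56 55
f 55 56 57
f 55 57 51
f 56 48 58
f 56 58 57
f 57 58 59
f 57 59 51
f 58 48 60
f 58 60 59
f 59 60 61
f 59 61 51
f 60 48 62
f 60 62 61
f 61 62 63
f 61 63 51
f 62 48 64
f 62 64 63
f 63 64 65
f 63 65 51
f 64 48 66
f 64 66 65
f 65 66 67
f 65 67 51
f 66 48 68
f 66 68 67
f 67 68 69
f 67 69 51
f 68 48 70
f 68 70 69
f 69 70 71
f 69 71 51
f 70 48 72
f 70 72 71
f 71 72 73
f 71 73 51
f 72 48 49
f 72 49 73
f 73 49 50
f 73 50 51



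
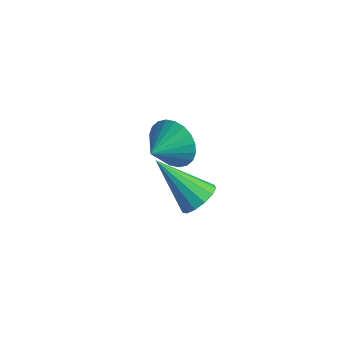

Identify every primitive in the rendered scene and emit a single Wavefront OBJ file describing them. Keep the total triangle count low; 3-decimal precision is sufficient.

v 3.913 1.397 -3.393
v 4.395 1.552 -2.826
v 2.407 0.803 -1.947
v 4.179 1.913 -2.903
v 3.879 2.111 -3.135
v 3.589 2.082 -3.449
v 3.402 1.835 -3.745
v 3.377 1.449 -3.929
v 3.523 1.047 -3.943
v 3.792 0.755 -3.782
v 4.1 0.668 -3.497
v 4.348 0.811 -3.179
v 4.458 1.141 -2.929
v 3.891 0.223 0.641
v 4.386 0.051 -0.138
v 4.049 -0.843 0.979
v 4.65 0.162 0.091
v 4.798 0.284 0.404
v 4.808 0.395 0.753
v 4.678 0.481 1.085
v 4.428 0.528 1.35
v 4.097 0.528 1.506
v 3.734 0.481 1.531
v 3.395 0.396 1.421
v 3.131 0.284 1.192
v 2.983 0.163 0.879
v 2.973 0.051 0.53
v 3.103 -0.034 0.197
v 3.353 -0.081 -0.067
v 3.684 -0.081 -0.224
v 4.047 -0.035 -0.249
f 2 1 4
f 2 4 3
f 4 1 5
f 4 5 3
f 5 1 6
f 5 6 3
f 6 1 7
f 6 7 3
f 7 1 8
f 7 8 3
f 8 1 9
f 8 9 3
f 9 1 10
f 9 10 3
f 10 1 11
f 10 11 3
f 11 1 12
f 11 12 3
f 12 1 13
f 12 13 3
f 13 1 2
f 13 2 3
f 15 14 17
f 15 17 16
f 17 14 18
f 17 18 16
f 18 14 19
f 18 19 16
f 19 14 20
f 19 20 16
f 20 14 21
f 20 21 16
f 21 14 22
f 21 22 16
f 22 14 23
f 22 23 16
f 23 14 24
f 23 24 16
f 24 14 25
f 24 25 16
f 25 14 26
f 25 26 16
f 26 14 27
f 26 27 16
f 27 14 28
f 27 28 16
f 28 14 29
f 28 29 16
f 29 14 30
f 29 30 16
f 30 14 31
f 30 31 16
f 31 14 15
f 31 15 16



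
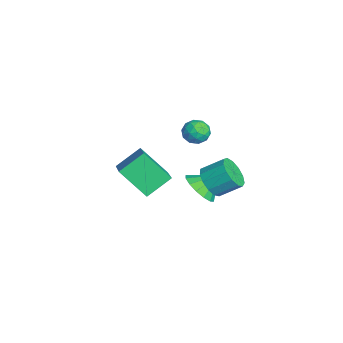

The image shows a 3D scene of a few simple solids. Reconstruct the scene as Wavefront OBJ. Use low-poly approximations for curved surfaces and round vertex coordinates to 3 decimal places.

v 1.445 -3.217 0.965
v 1.016 -1.999 1.822
v -0.232 -3.18 0.073
v -0.662 -1.962 0.93
v 2.182 -2.018 -0.37
v 1.752 -0.8 0.487
v 0.504 -1.981 -1.262
v 0.075 -0.763 -0.405
v -2.357 1.155 -3.689
v -1.891 0.577 -2.947
v -2.483 2.105 -2.871
v -1.486 0.843 -3.194
v -1.315 1.192 -3.573
v -1.422 1.532 -3.983
v -1.781 1.77 -4.315
v -2.294 1.844 -4.479
v -2.824 1.733 -4.431
v -3.229 1.467 -4.185
v -3.4 1.118 -3.806
v -3.292 0.778 -3.395
v -2.934 0.54 -3.064
v -2.421 0.466 -2.9
v 1.367 1.077 -0.3
v 2.219 1.127 -0.586
v 2.405 2.192 0.154
v 1.553 2.143 0.44
v 1.943 1.401 -0.911
v 2.129 2.466 -0.171
v 1.484 1.573 -1.042
v 1.67 2.638 -0.303
v 0.988 1.587 -0.938
v 1.174 2.652 -0.198
v 0.612 1.439 -0.631
v 0.798 2.504 0.109
v 0.476 1.177 -0.219
v 0.662 2.242 0.521
v 0.623 0.883 0.167
v 0.809 1.948 0.907
v 1.006 0.651 0.405
v 1.192 1.716 1.145
v 1.503 0.554 0.42
v 1.689 1.619 1.159
v 1.958 0.623 0.205
v 2.144 1.689 0.945
v 2.224 0.837 -0.169
v 2.411 1.902 0.57
v 0.716 0.943 3.339
v 1.114 1.012 2.736
v 0.226 -0.032 2.904
v 0.624 0.037 2.301
v 0.944 -0.134 2.93
v 1.246 0.469 3.199
v 0.094 0.511 2.441
v 0.396 1.114 2.71
v 0.729 0.745 2.182
v 1.255 0.346 2.484
v 0.085 0.634 3.156
v 0.611 0.235 3.458
v 0.958 1.063 3.075
v 0.382 -0.083 2.565
v 0.57 -0.183 2.934
v 0.804 -0.143 2.58
v 1.036 0.744 3.347
v 1.27 0.784 2.993
v 1.17 0.111 3.107
v 0.07 0.196 2.647
v 0.304 0.236 2.293
v 0.536 1.123 3.06
v 0.77 1.163 2.706
v 0.17 0.869 2.533
v 0.966 0.946 2.395
v 0.678 0.374 2.14
v 0.366 0.652 2.222
v 0.544 1.006 2.38
v 1.275 0.712 2.573
v 0.987 0.139 2.317
v 1.175 0.039 2.687
v 1.353 0.393 2.845
v 1.049 0.555 2.247
v 0.353 0.841 3.323
v 0.065 0.268 3.067
v -0.013 0.587 2.795
v 0.165 0.941 2.953
v 0.662 0.606 3.5
v 0.374 0.034 3.245
v 0.796 -0.026 3.26
v 0.974 0.328 3.418
v 0.291 0.425 3.393
f 2 4 1
f 5 2 1
f 1 4 3
f 3 5 1
f 2 8 4
f 6 2 5
f 6 8 2
f 4 8 3
f 7 5 3
f 3 8 7
f 7 6 5
f 8 6 7
f 10 9 12
f 10 12 11
f 12 9 13
f 12 13 11
f 13 9 14
f 13 14 11
f 14 9 15
f 14 15 11
f 15 9 16
f 15 16 11
f 16 9 17
f 16 17 11
f 17 9 18
f 17 18 11
f 18 9 19
f 18 19 11
f 19 9 20
f 19 20 11
f 20 9 21
f 20 21 11
f 21 9 22
f 21 22 11
f 22 9 10
f 22 10 11
f 24 23 27
f 24 27 25
f 25 27 28
f 25 28 26
f 27 23 29
f 27 29 28
f 28 29 30
f 28 30 26
f 29 23 31
f 29 31 30
f 30 31 32
f 30 32 26
f 31 23 33
f 31 33 32
f 32 33 34
f 32 34 26
f 33 23 35
f 33 35 34
f 34 35 36
f 34 36 26
f 35 23 37
f 35 37 36
f 36 37 38
f 36 38 26
f 37 23 39
f 37 39 38
f 38 39 40
f 38 40 26
f 39 23 41
f 39 41 40
f 40 41 42
f 40 42 26
f 41 23 43
f 41 43 42
f 42 43 44
f 42 44 26
f 43 23 45
f 43 45 44
f 44 45 46
f 44 46 26
f 45 23 24
f 45 24 46
f 46 24 25
f 46 25 26
f 47 84 63
f 84 58 87
f 63 87 52
f 84 87 63
f 47 63 59
f 63 52 64
f 59 64 48
f 63 64 59
f 47 59 68
f 59 48 69
f 68 69 54
f 59 69 68
f 47 68 80
f 68 54 83
f 80 83 57
f 68 83 80
f 47 80 84
f 80 57 88
f 84 88 58
f 80 88 84
f 48 64 75
f 64 52 78
f 75 78 56
f 64 78 75
f 52 87 65
f 87 58 86
f 65 86 51
f 87 86 65
f 58 88 85
f 88 57 81
f 85 81 49
f 88 81 85
f 57 83 82
f 83 54 70
f 82 70 53
f 83 70 82
f 54 69 74
f 69 48 71
f 74 71 55
f 69 71 74
f 50 76 62
f 76 56 77
f 62 77 51
f 76 77 62
f 50 62 60
f 62 51 61
f 60 61 49
f 62 61 60
f 50 60 67
f 60 49 66
f 67 66 53
f 60 66 67
f 50 67 72
f 67 53 73
f 72 73 55
f 67 73 72
f 50 72 76
f 72 55 79
f 76 79 56
f 72 79 76
f 51 77 65
f 77 56 78
f 65 78 52
f 77 78 65
f 49 61 85
f 61 51 86
f 85 86 58
f 61 86 85
f 53 66 82
f 66 49 81
f 82 81 57
f 66 81 82
f 55 73 74
f 73 53 70
f 74 70 54
f 73 70 74
f 56 79 75
f 79 55 71
f 75 71 48
f 79 71 75



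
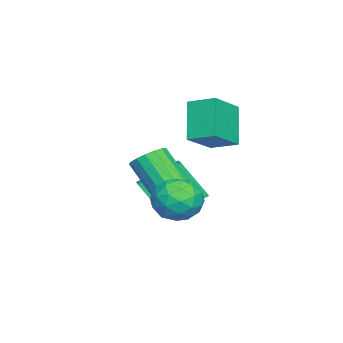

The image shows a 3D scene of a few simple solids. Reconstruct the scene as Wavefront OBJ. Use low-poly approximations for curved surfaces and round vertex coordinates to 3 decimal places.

v 2.681 0.911 -0.82
v 3.67 1.343 -0.464
v 3.55 0.057 -2.196
v 4.539 0.489 -1.84
v 4.006 -0.299 -1.218
v 3.469 0.229 -0.368
v 3.751 1.171 -2.292
v 3.214 1.699 -1.442
v 4.331 1.503 -1.374
v 4.488 0.595 -0.71
v 2.732 0.805 -1.95
v 2.889 -0.103 -1.286
v 3.099 1.202 -0.522
v 4.121 0.198 -2.138
v 3.808 -0.265 -1.773
v 4.389 -0.011 -1.564
v 2.981 0.547 -0.465
v 3.562 0.801 -0.256
v 3.76 -0.164 -0.699
v 3.658 0.599 -2.404
v 4.239 0.853 -2.195
v 2.831 1.411 -1.096
v 3.412 1.665 -0.887
v 3.46 1.564 -1.961
v 4.069 1.55 -0.847
v 4.579 1.048 -1.655
v 4.116 1.449 -1.921
v 3.801 1.759 -1.421
v 4.161 1.016 -0.457
v 4.672 0.514 -1.265
v 4.359 0.052 -0.9
v 4.043 0.362 -0.4
v 4.55 1.111 -0.991
v 2.548 0.886 -1.395
v 3.059 0.384 -2.203
v 3.177 1.038 -2.26
v 2.861 1.348 -1.76
v 2.641 0.352 -1.005
v 3.151 -0.15 -1.813
v 3.419 -0.359 -1.239
v 3.104 -0.049 -0.739
v 2.67 0.289 -1.669
v -0.023 -0.918 -3.926
v -0.096 -2.148 -2.189
v -0.969 0.64 -2.864
v -1.042 -0.589 -1.126
v 1.022 -0.511 -3.594
v 0.949 -1.74 -1.856
v 0.076 1.048 -2.531
v 0.003 -0.182 -0.794
v 2.492 0.12 -1.239
v 3.309 -0.098 -1.081
v 2.725 -1.237 0.376
v 1.908 -1.02 0.219
v 3.248 0.235 -0.846
v 2.665 -0.905 0.612
v 3.014 0.54 -0.701
v 2.431 -0.599 0.757
v 2.661 0.75 -0.678
v 2.077 -0.39 0.779
v 2.268 0.815 -0.785
v 1.685 -0.324 0.673
v 1.927 0.721 -0.995
v 1.344 -0.419 0.463
v 1.716 0.489 -1.261
v 1.132 -0.65 0.196
v 1.682 0.173 -1.522
v 1.098 -0.967 -0.065
v 1.833 -0.156 -1.718
v 1.25 -1.296 -0.261
v 2.136 -0.421 -1.804
v 1.552 -1.561 -0.347
v 2.52 -0.563 -1.761
v 1.936 -1.702 -0.304
v 2.898 -0.548 -1.598
v 2.314 -1.687 -0.141
v 3.182 -0.38 -1.353
v 2.599 -1.519 0.105
v -0.907 0.851 -0.177
v -2.123 0.528 1.492
v -0.659 2.109 0.248
v -1.875 1.785 1.917
v 0.575 0.235 0.783
v -0.641 -0.089 2.452
v 0.823 1.492 1.208
v -0.393 1.169 2.877
f 1 38 17
f 38 12 41
f 17 41 6
f 38 41 17
f 1 17 13
f 17 6 18
f 13 18 2
f 17 18 13
f 1 13 22
f 13 2 23
f 22 23 8
f 13 23 22
f 1 22 34
f 22 8 37
f 34 37 11
f 22 37 34
f 1 34 38
f 34 11 42
f 38 42 12
f 34 42 38
f 2 18 29
f 18 6 32
f 29 32 10
f 18 32 29
f 6 41 19
f 41 12 40
f 19 40 5
f 41 40 19
f 12 42 39
f 42 11 35
f 39 35 3
f 42 35 39
f 11 37 36
f 37 8 24
f 36 24 7
f 37 24 36
f 8 23 28
f 23 2 25
f 28 25 9
f 23 25 28
f 4 30 16
f 30 10 31
f 16 31 5
f 30 31 16
f 4 16 14
f 16 5 15
f 14 15 3
f 16 15 14
f 4 14 21
f 14 3 20
f 21 20 7
f 14 20 21
f 4 21 26
f 21 7 27
f 26 27 9
f 21 27 26
f 4 26 30
f 26 9 33
f 30 33 10
f 26 33 30
f 5 31 19
f 31 10 32
f 19 32 6
f 31 32 19
f 3 15 39
f 15 5 40
f 39 40 12
f 15 40 39
f 7 20 36
f 20 3 35
f 36 35 11
f 20 35 36
f 9 27 28
f 27 7 24
f 28 24 8
f 27 24 28
f 10 33 29
f 33 9 25
f 29 25 2
f 33 25 29
f 44 46 43
f 47 44 43
f 43 46 45
f 45 47 43
f 44 50 46
f 48 44 47
f 48 50 44
f 46 50 45
f 49 47 45
f 45 50 49
f 49 48 47
f 50 48 49
f 52 51 55
f 52 55 53
f 53 55 56
f 53 56 54
f 55 51 57
f 55 57 56
f 56 57 58
f 56 58 54
f 57 51 59
f 57 59 58
f 58 59 60
f 58 60 54
f 59 51 61
f 59 61 60
f 60 61 62
f 60 62 54
f 61 51 63
f 61 63 62
f 62 63 64
f 62 64 54
f 63 51 65
f 63 65 64
f 64 65 66
f 64 66 54
f 65 51 67
f 65 67 66
f 66 67 68
f 66 68 54
f 67 51 69
f 67 69 68
f 68 69 70
f 68 70 54
f 69 51 71
f 69 71 70
f 70 71 72
f 70 72 54
f 71 51 73
f 71 73 72
f 72 73 74
f 72 74 54
f 73 51 75
f 73 75 74
f 74 75 76
f 74 76 54
f 75 51 77
f 75 77 76
f 76 77 78
f 76 78 54
f 77 51 52
f 77 52 78
f 78 52 53
f 78 53 54
f 80 82 79
f 83 80 79
f 79 82 81
f 81 83 79
f 80 86 82
f 84 80 83
f 84 86 80
f 82 86 81
f 85 83 81
f 81 86 85
f 85 84 83
f 86 84 85



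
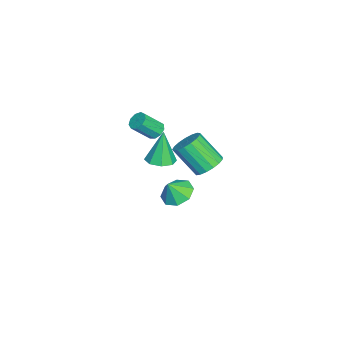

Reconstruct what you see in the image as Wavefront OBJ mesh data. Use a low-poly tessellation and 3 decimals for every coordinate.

v -1.59 0.494 -1.753
v -0.697 0.695 -1.588
v -2.01 0.606 0.393
v -1.091 1.277 -1.696
v -1.778 1.401 -1.837
v -2.354 0.994 -1.929
v -2.483 0.294 -1.918
v -2.088 -0.289 -1.81
v -1.401 -0.413 -1.669
v -0.825 -0.005 -1.577
v 3.81 4.01 2.415
v 4.529 4.349 2.878
v 4.149 3.07 4.407
v 3.43 2.73 3.945
v 4.193 4.602 3.006
v 3.812 3.323 4.536
v 3.768 4.72 2.999
v 3.388 3.44 4.528
v 3.354 4.675 2.858
v 2.973 3.395 4.387
v 3.043 4.477 2.615
v 2.663 3.198 4.145
v 2.909 4.172 2.327
v 2.529 2.893 3.857
v 2.981 3.831 2.059
v 2.601 2.551 3.589
v 3.243 3.53 1.873
v 2.863 2.25 3.402
v 3.635 3.339 1.811
v 3.255 2.06 3.34
v 4.067 3.302 1.887
v 3.687 2.022 3.416
v 4.44 3.427 2.084
v 4.06 2.147 3.614
v 4.669 3.685 2.357
v 4.289 2.406 3.887
v 4.701 4.018 2.644
v 4.321 2.739 4.173
v -0.94 0.363 1.271
v -0.556 0.083 0.858
v -0.035 -0.883 1.995
v -0.42 -0.603 2.409
v -0.354 0.413 1.046
v 0.167 -0.552 2.183
v -0.427 0.72 1.34
v 0.094 -0.245 2.477
v -0.739 0.86 1.601
v -0.218 -0.105 2.739
v -1.146 0.767 1.709
v -0.625 -0.198 2.846
v -1.457 0.485 1.611
v -0.936 -0.481 2.749
v -1.526 0.145 1.355
v -1.005 -0.82 2.492
v -1.321 -0.093 1.059
v -0.8 -1.058 2.197
v -0.938 -0.117 0.863
v -0.417 -1.082 2
v -1.109 1.528 -4.141
v -0.384 0.978 -4.684
v -0.691 1.052 -3.099
v -0.114 1.709 -4.458
v -0.427 2.334 -4.047
v -1.14 2.487 -3.69
v -1.835 2.078 -3.598
v -2.105 1.348 -3.824
v -1.792 0.723 -4.235
v -1.079 0.57 -4.592
f 2 1 4
f 2 4 3
f 4 1 5
f 4 5 3
f 5 1 6
f 5 6 3
f 6 1 7
f 6 7 3
f 7 1 8
f 7 8 3
f 8 1 9
f 8 9 3
f 9 1 10
f 9 10 3
f 10 1 2
f 10 2 3
f 12 11 15
f 12 15 13
f 13 15 16
f 13 16 14
f 15 11 17
f 15 17 16
f 16 17 18
f 16 18 14
f 17 11 19
f 17 19 18
f 18 19 20
f 18 20 14
f 19 11 21
f 19 21 20
f 20 21 22
f 20 22 14
f 21 11 23
f 21 23 22
f 22 23 24
f 22 24 14
f 23 11 25
f 23 25 24
f 24 25 26
f 24 26 14
f 25 11 27
f 25 27 26
f 26 27 28
f 26 28 14
f 27 11 29
f 27 29 28
f 28 29 30
f 28 30 14
f 29 11 31
f 29 31 30
f 30 31 32
f 30 32 14
f 31 11 33
f 31 33 32
f 32 33 34
f 32 34 14
f 33 11 35
f 33 35 34
f 34 35 36
f 34 36 14
f 35 11 37
f 35 37 36
f 36 37 38
f 36 38 14
f 37 11 12
f 37 12 38
f 38 12 13
f 38 13 14
f 40 39 43
f 40 43 41
f 41 43 44
f 41 44 42
f 43 39 45
f 43 45 44
f 44 45 46
f 44 46 42
f 45 39 47
f 45 47 46
f 46 47 48
f 46 48 42
f 47 39 49
f 47 49 48
f 48 49 50
f 48 50 42
f 49 39 51
f 49 51 50
f 50 51 52
f 50 52 42
f 51 39 53
f 51 53 52
f 52 53 54
f 52 54 42
f 53 39 55
f 53 55 54
f 54 55 56
f 54 56 42
f 55 39 57
f 55 57 56
f 56 57 58
f 56 58 42
f 57 39 40
f 57 40 58
f 58 40 41
f 58 41 42
f 60 59 62
f 60 62 61
f 62 59 63
f 62 63 61
f 63 59 64
f 63 64 61
f 64 59 65
f 64 65 61
f 65 59 66
f 65 66 61
f 66 59 67
f 66 67 61
f 67 59 68
f 67 68 61
f 68 59 60
f 68 60 61



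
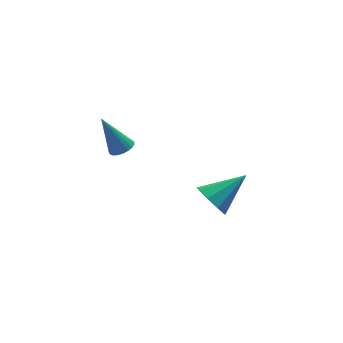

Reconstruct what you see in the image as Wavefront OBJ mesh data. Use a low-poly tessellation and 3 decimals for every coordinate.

v 0.031 -3.74 -0.185
v 0.495 -3.542 -1.014
v 1.789 -3.38 0.885
v 0.23 -2.987 -0.765
v -0.128 -2.784 -0.244
v -0.412 -3.028 0.304
v -0.489 -3.605 0.623
v -0.322 -4.245 0.564
v 0.009 -4.648 0.154
v 0.351 -4.626 -0.414
v 0.543 -4.189 -0.876
v -2.307 2.343 -0.822
v -1.689 2.363 -0.566
v -3.113 2.897 1.082
v -1.722 2.624 -0.656
v -1.857 2.837 -0.775
v -2.07 2.965 -0.902
v -2.324 2.984 -1.015
v -2.575 2.894 -1.095
v -2.78 2.707 -1.128
v -2.903 2.458 -1.107
v -2.923 2.189 -1.037
v -2.837 1.947 -0.931
v -2.659 1.773 -0.805
v -2.42 1.698 -0.682
v -2.162 1.734 -0.584
v -1.929 1.876 -0.526
v -1.762 2.098 -0.52
f 2 1 4
f 2 4 3
f 4 1 5
f 4 5 3
f 5 1 6
f 5 6 3
f 6 1 7
f 6 7 3
f 7 1 8
f 7 8 3
f 8 1 9
f 8 9 3
f 9 1 10
f 9 10 3
f 10 1 11
f 10 11 3
f 11 1 2
f 11 2 3
f 13 12 15
f 13 15 14
f 15 12 16
f 15 16 14
f 16 12 17
f 16 17 14
f 17 12 18
f 17 18 14
f 18 12 19
f 18 19 14
f 19 12 20
f 19 20 14
f 20 12 21
f 20 21 14
f 21 12 22
f 21 22 14
f 22 12 23
f 22 23 14
f 23 12 24
f 23 24 14
f 24 12 25
f 24 25 14
f 25 12 26
f 25 26 14
f 26 12 27
f 26 27 14
f 27 12 28
f 27 28 14
f 28 12 13
f 28 13 14



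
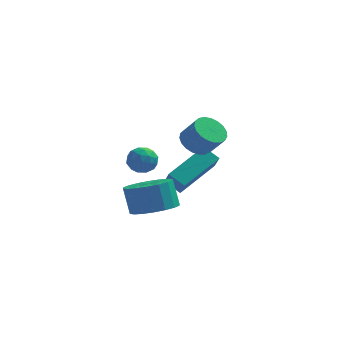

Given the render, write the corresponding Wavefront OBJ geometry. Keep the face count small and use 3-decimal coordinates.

v -0.312 -2.462 -0.99
v 0.368 -1.745 -1.055
v 0.051 -1.341 0.085
v -0.628 -2.058 0.15
v 0.008 -1.554 -1.223
v -0.309 -1.15 -0.083
v -0.416 -1.543 -1.344
v -0.732 -1.139 -0.204
v -0.818 -1.714 -1.395
v -1.135 -1.31 -0.256
v -1.121 -2.033 -1.366
v -1.437 -1.629 -0.226
v -1.263 -2.437 -1.263
v -1.58 -2.033 -0.123
v -1.217 -2.846 -1.105
v -1.533 -2.442 0.035
v -0.991 -3.179 -0.925
v -1.308 -2.775 0.215
v -0.631 -3.37 -0.757
v -0.948 -2.966 0.383
v -0.208 -3.381 -0.636
v -0.524 -2.977 0.504
v 0.195 -3.21 -0.584
v -0.122 -2.806 0.555
v 0.497 -2.891 -0.614
v 0.181 -2.487 0.526
v 0.64 -2.487 -0.717
v 0.323 -2.083 0.423
v 0.593 -2.078 -0.875
v 0.277 -1.674 0.265
v 0.456 0.732 -1.414
v -0.222 1.028 -0.956
v 0.201 1.391 -2.217
v -0.477 1.688 -1.759
v 1.697 2.252 -0.561
v 1.019 2.549 -0.103
v 1.442 2.912 -1.364
v 0.764 3.208 -0.906
v 0.719 2.371 0.261
v 1.309 2.205 -0.221
v 1.952 1.883 0.677
v 1.361 2.049 1.159
v 1.366 2.516 -0.15
v 2.008 2.195 0.748
v 1.31 2.802 -0.008
v 1.953 2.481 0.89
v 1.152 3.014 0.181
v 1.795 2.693 1.079
v 0.92 3.114 0.383
v 1.562 2.793 1.281
v 0.652 3.086 0.565
v 1.295 2.765 1.462
v 0.396 2.934 0.693
v 1.039 2.613 1.591
v 0.196 2.685 0.747
v 0.839 2.364 1.645
v 0.086 2.381 0.717
v 0.729 2.06 1.615
v 0.086 2.076 0.608
v 0.728 1.754 1.506
v 0.195 1.821 0.439
v 0.837 1.5 1.337
v 0.394 1.662 0.24
v 1.037 1.34 1.138
v 0.65 1.625 0.043
v 1.292 1.304 0.941
v 0.917 1.717 -0.115
v 1.56 1.396 0.783
v 1.151 1.922 -0.209
v 1.793 1.601 0.689
v -1.293 -2.487 1.551
v -0.725 -2.286 1.302
v -0.775 -3.074 2.258
v -0.207 -2.873 2.009
v -0.587 -2.455 2.334
v -0.907 -2.092 1.897
v -0.593 -3.268 1.663
v -0.913 -2.905 1.226
v -0.292 -2.768 1.371
v -0.289 -2.266 1.787
v -1.211 -3.094 1.773
v -1.208 -2.592 2.189
v -1.054 -2.335 1.364
v -0.446 -3.025 2.196
v -0.669 -2.779 2.387
v -0.335 -2.661 2.241
v -1.162 -2.221 1.714
v -0.828 -2.103 1.568
v -0.747 -2.202 2.175
v -0.672 -3.257 1.992
v -0.338 -3.139 1.846
v -1.165 -2.699 1.319
v -0.831 -2.581 1.173
v -0.753 -3.158 1.385
v -0.466 -2.5 1.259
v -0.162 -2.845 1.675
v -0.388 -3.078 1.471
v -0.576 -2.864 1.214
v -0.464 -2.205 1.503
v -0.16 -2.55 1.919
v -0.383 -2.304 2.11
v -0.571 -2.091 1.853
v -0.21 -2.488 1.544
v -1.34 -2.81 1.641
v -1.036 -3.155 2.057
v -0.929 -3.269 1.707
v -1.117 -3.056 1.45
v -1.338 -2.515 1.885
v -1.034 -2.86 2.301
v -0.924 -2.496 2.346
v -1.112 -2.282 2.089
v -1.29 -2.872 2.016
f 2 1 5
f 2 5 3
f 3 5 6
f 3 6 4
f 5 1 7
f 5 7 6
f 6 7 8
f 6 8 4
f 7 1 9
f 7 9 8
f 8 9 10
f 8 10 4
f 9 1 11
f 9 11 10
f 10 11 12
f 10 12 4
f 11 1 13
f 11 13 12
f 12 13 14
f 12 14 4
f 13 1 15
f 13 15 14
f 14 15 16
f 14 16 4
f 15 1 17
f 15 17 16
f 16 17 18
f 16 18 4
f 17 1 19
f 17 19 18
f 18 19 20
f 18 20 4
f 19 1 21
f 19 21 20
f 20 21 22
f 20 22 4
f 21 1 23
f 21 23 22
f 22 23 24
f 22 24 4
f 23 1 25
f 23 25 24
f 24 25 26
f 24 26 4
f 25 1 27
f 25 27 26
f 26 27 28
f 26 28 4
f 27 1 29
f 27 29 28
f 28 29 30
f 28 30 4
f 29 1 2
f 29 2 30
f 30 2 3
f 30 3 4
f 32 34 31
f 35 32 31
f 31 34 33
f 33 35 31
f 32 38 34
f 36 32 35
f 36 38 32
f 34 38 33
f 37 35 33
f 33 38 37
f 37 36 35
f 38 36 37
f 40 39 43
f 40 43 41
f 41 43 44
f 41 44 42
f 43 39 45
f 43 45 44
f 44 45 46
f 44 46 42
f 45 39 47
f 45 47 46
f 46 47 48
f 46 48 42
f 47 39 49
f 47 49 48
f 48 49 50
f 48 50 42
f 49 39 51
f 49 51 50
f 50 51 52
f 50 52 42
f 51 39 53
f 51 53 52
f 52 53 54
f 52 54 42
f 53 39 55
f 53 55 54
f 54 55 56
f 54 56 42
f 55 39 57
f 55 57 56
f 56 57 58
f 56 58 42
f 57 39 59
f 57 59 58
f 58 59 60
f 58 60 42
f 59 39 61
f 59 61 60
f 60 61 62
f 60 62 42
f 61 39 63
f 61 63 62
f 62 63 64
f 62 64 42
f 63 39 65
f 63 65 64
f 64 65 66
f 64 66 42
f 65 39 67
f 65 67 66
f 66 67 68
f 66 68 42
f 67 39 69
f 67 69 68
f 68 69 70
f 68 70 42
f 69 39 40
f 69 40 70
f 70 40 41
f 70 41 42
f 71 108 87
f 108 82 111
f 87 111 76
f 108 111 87
f 71 87 83
f 87 76 88
f 83 88 72
f 87 88 83
f 71 83 92
f 83 72 93
f 92 93 78
f 83 93 92
f 71 92 104
f 92 78 107
f 104 107 81
f 92 107 104
f 71 104 108
f 104 81 112
f 108 112 82
f 104 112 108
f 72 88 99
f 88 76 102
f 99 102 80
f 88 102 99
f 76 111 89
f 111 82 110
f 89 110 75
f 111 110 89
f 82 112 109
f 112 81 105
f 109 105 73
f 112 105 109
f 81 107 106
f 107 78 94
f 106 94 77
f 107 94 106
f 78 93 98
f 93 72 95
f 98 95 79
f 93 95 98
f 74 100 86
f 100 80 101
f 86 101 75
f 100 101 86
f 74 86 84
f 86 75 85
f 84 85 73
f 86 85 84
f 74 84 91
f 84 73 90
f 91 90 77
f 84 90 91
f 74 91 96
f 91 77 97
f 96 97 79
f 91 97 96
f 74 96 100
f 96 79 103
f 100 103 80
f 96 103 100
f 75 101 89
f 101 80 102
f 89 102 76
f 101 102 89
f 73 85 109
f 85 75 110
f 109 110 82
f 85 110 109
f 77 90 106
f 90 73 105
f 106 105 81
f 90 105 106
f 79 97 98
f 97 77 94
f 98 94 78
f 97 94 98
f 80 103 99
f 103 79 95
f 99 95 72
f 103 95 99



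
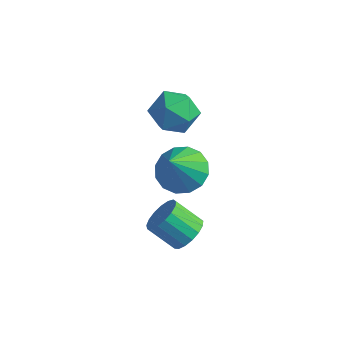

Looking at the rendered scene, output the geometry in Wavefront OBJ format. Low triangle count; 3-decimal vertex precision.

v -0.099 4.259 2.62
v 0.776 4.538 2.046
v 0.904 3.282 3.674
v 1.779 3.561 3.1
v 1.273 4.299 3.71
v 0.653 4.903 3.059
v 1.027 2.917 2.661
v 0.407 3.521 2.01
v 1.472 3.709 2.072
v 1.624 4.563 2.72
v 0.056 3.257 3
v 0.208 4.111 3.648
v 4.48 -0.221 1.054
v 4.927 0.022 1.645
v 3.948 -0.297 2.517
v 3.5 -0.539 1.926
v 4.738 0.328 1.545
v 3.759 0.009 2.417
v 4.49 0.508 1.332
v 3.511 0.189 2.204
v 4.24 0.522 1.056
v 3.26 0.203 1.928
v 4.044 0.365 0.779
v 3.065 0.046 1.651
v 3.948 0.074 0.565
v 2.969 -0.245 1.437
v 3.974 -0.284 0.463
v 2.995 -0.603 1.336
v 4.116 -0.628 0.497
v 3.136 -0.946 1.369
v 4.341 -0.878 0.658
v 3.362 -1.197 1.53
v 4.598 -0.978 0.91
v 3.618 -1.297 1.782
v 4.828 -0.904 1.195
v 3.848 -1.223 2.067
v 4.978 -0.674 1.447
v 3.998 -0.993 2.32
v 5.014 -0.34 1.61
v 4.034 -0.659 2.482
v 2.693 1.837 2.072
v 3.697 1.713 1.832
v 2.967 0.663 3.828
v 3.68 2.159 2.133
v 3.398 2.519 2.417
v 2.927 2.696 2.61
v 2.394 2.643 2.658
v 1.94 2.374 2.549
v 1.688 1.961 2.312
v 1.706 1.515 2.011
v 1.987 1.155 1.727
v 2.458 0.978 1.535
v 2.992 1.031 1.486
v 3.445 1.3 1.595
f 1 12 6
f 1 6 2
f 1 2 8
f 1 8 11
f 1 11 12
f 2 6 10
f 6 12 5
f 12 11 3
f 11 8 7
f 8 2 9
f 4 10 5
f 4 5 3
f 4 3 7
f 4 7 9
f 4 9 10
f 5 10 6
f 3 5 12
f 7 3 11
f 9 7 8
f 10 9 2
f 14 13 17
f 14 17 15
f 15 17 18
f 15 18 16
f 17 13 19
f 17 19 18
f 18 19 20
f 18 20 16
f 19 13 21
f 19 21 20
f 20 21 22
f 20 22 16
f 21 13 23
f 21 23 22
f 22 23 24
f 22 24 16
f 23 13 25
f 23 25 24
f 24 25 26
f 24 26 16
f 25 13 27
f 25 27 26
f 26 27 28
f 26 28 16
f 27 13 29
f 27 29 28
f 28 29 30
f 28 30 16
f 29 13 31
f 29 31 30
f 30 31 32
f 30 32 16
f 31 13 33
f 31 33 32
f 32 33 34
f 32 34 16
f 33 13 35
f 33 35 34
f 34 35 36
f 34 36 16
f 35 13 37
f 35 37 36
f 36 37 38
f 36 38 16
f 37 13 39
f 37 39 38
f 38 39 40
f 38 40 16
f 39 13 14
f 39 14 40
f 40 14 15
f 40 15 16
f 42 41 44
f 42 44 43
f 44 41 45
f 44 45 43
f 45 41 46
f 45 46 43
f 46 41 47
f 46 47 43
f 47 41 48
f 47 48 43
f 48 41 49
f 48 49 43
f 49 41 50
f 49 50 43
f 50 41 51
f 50 51 43
f 51 41 52
f 51 52 43
f 52 41 53
f 52 53 43
f 53 41 54
f 53 54 43
f 54 41 42
f 54 42 43



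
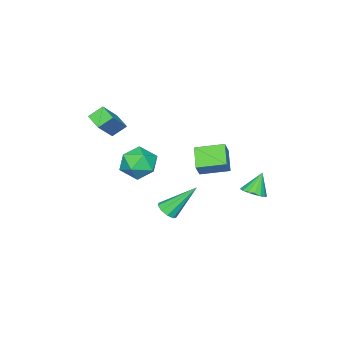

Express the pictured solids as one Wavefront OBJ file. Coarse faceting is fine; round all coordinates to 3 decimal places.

v 2.554 -0.676 -2.263
v 3.032 -0.301 -2.207
v 1.566 0.356 -0.737
v 2.762 -0.147 -2.485
v 2.395 -0.241 -2.66
v 2.102 -0.538 -2.649
v 2.021 -0.9 -2.457
v 2.189 -1.157 -2.174
v 2.528 -1.188 -1.933
v 2.879 -0.981 -1.846
v 3.078 -0.63 -1.954
v 2.7 3.105 2.036
v 1.86 2.391 2.725
v 3.186 3.24 2.769
v 2.347 2.526 3.458
v 3.473 1.914 1.742
v 2.634 1.2 2.431
v 3.96 2.049 2.475
v 3.12 1.335 3.164
v 2.377 -3.824 3.182
v 3.587 -3.687 4.396
v 2.64 -3.006 2.827
v 3.851 -2.869 4.041
v 2.969 -4.251 2.639
v 4.18 -4.114 3.853
v 3.233 -3.433 2.284
v 4.443 -3.296 3.498
v 3.048 -0.862 1.738
v 3.951 -0.972 2.222
v 3.549 -1.928 0.558
v 4.452 -2.038 1.042
v 3.591 -2.414 1.465
v 3.281 -1.755 2.195
v 4.219 -1.145 0.585
v 3.909 -0.486 1.315
v 4.674 -1.147 1.51
v 4.287 -1.932 2.054
v 3.213 -0.968 0.726
v 2.826 -1.753 1.27
v 0.671 3.025 -0.517
v 1.051 2.532 -0.269
v 0.049 3.095 0.577
v 1.213 2.798 -0.194
v 1.25 3.117 -0.193
v 1.156 3.414 -0.266
v 0.95 3.623 -0.396
v 0.68 3.694 -0.554
v 0.408 3.613 -0.703
v 0.197 3.397 -0.81
v 0.094 3.095 -0.85
v 0.123 2.778 -0.813
v 0.278 2.518 -0.708
v 0.523 2.373 -0.56
v 0.802 2.379 -0.401
f 2 1 4
f 2 4 3
f 4 1 5
f 4 5 3
f 5 1 6
f 5 6 3
f 6 1 7
f 6 7 3
f 7 1 8
f 7 8 3
f 8 1 9
f 8 9 3
f 9 1 10
f 9 10 3
f 10 1 11
f 10 11 3
f 11 1 2
f 11 2 3
f 13 15 12
f 16 13 12
f 12 15 14
f 14 16 12
f 13 19 15
f 17 13 16
f 17 19 13
f 15 19 14
f 18 16 14
f 14 19 18
f 18 17 16
f 19 17 18
f 21 23 20
f 24 21 20
f 20 23 22
f 22 24 20
f 21 27 23
f 25 21 24
f 25 27 21
f 23 27 22
f 26 24 22
f 22 27 26
f 26 25 24
f 27 25 26
f 28 39 33
f 28 33 29
f 28 29 35
f 28 35 38
f 28 38 39
f 29 33 37
f 33 39 32
f 39 38 30
f 38 35 34
f 35 29 36
f 31 37 32
f 31 32 30
f 31 30 34
f 31 34 36
f 31 36 37
f 32 37 33
f 30 32 39
f 34 30 38
f 36 34 35
f 37 36 29
f 41 40 43
f 41 43 42
f 43 40 44
f 43 44 42
f 44 40 45
f 44 45 42
f 45 40 46
f 45 46 42
f 46 40 47
f 46 47 42
f 47 40 48
f 47 48 42
f 48 40 49
f 48 49 42
f 49 40 50
f 49 50 42
f 50 40 51
f 50 51 42
f 51 40 52
f 51 52 42
f 52 40 53
f 52 53 42
f 53 40 54
f 53 54 42
f 54 40 41
f 54 41 42



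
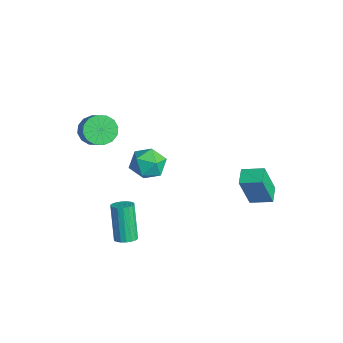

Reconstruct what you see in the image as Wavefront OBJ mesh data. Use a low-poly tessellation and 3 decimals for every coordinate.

v 1.89 -2.926 -4.209
v 2.346 -2.58 -4.029
v 1.466 -2.408 -2.13
v 1.01 -2.754 -2.311
v 2.172 -2.402 -4.126
v 1.291 -2.231 -2.227
v 1.941 -2.329 -4.24
v 1.061 -2.157 -2.341
v 1.701 -2.373 -4.347
v 0.821 -2.202 -2.448
v 1.498 -2.527 -4.427
v 0.618 -2.356 -2.528
v 1.373 -2.76 -4.464
v 0.493 -2.589 -2.565
v 1.35 -3.026 -4.451
v 0.47 -2.854 -2.552
v 1.434 -3.272 -4.39
v 0.554 -3.1 -2.491
v 1.609 -3.449 -4.293
v 0.728 -3.278 -2.394
v 1.839 -3.523 -4.179
v 0.959 -3.351 -2.28
v 2.079 -3.478 -4.072
v 1.199 -3.307 -2.173
v 2.282 -3.324 -3.992
v 1.402 -3.153 -2.093
v 2.407 -3.091 -3.955
v 1.527 -2.92 -2.056
v 2.43 -2.826 -3.968
v 1.55 -2.654 -2.069
v 2.183 -0.881 1.618
v 2.729 -1.622 1.979
v 1.251 -1.938 0.861
v 1.797 -2.679 1.222
v 1.226 -2.145 1.827
v 1.802 -1.492 2.295
v 2.178 -2.068 0.545
v 2.754 -1.415 1.013
v 2.726 -2.355 1.316
v 2.138 -2.403 2.108
v 1.842 -1.157 0.732
v 1.254 -1.205 1.524
v 2.751 3.389 -1.682
v 2.898 2.718 0.207
v 3.39 4.339 -1.394
v 3.537 3.667 0.495
v 3.563 2.913 -1.915
v 3.71 2.241 -0.026
v 4.202 3.862 -1.627
v 4.349 3.191 0.262
v -3.385 -2.556 -0.098
v -2.806 -2.606 -0.798
v -1.776 -2.654 0.058
v -2.355 -2.604 0.758
v -2.855 -2.145 -0.713
v -1.825 -2.193 0.143
v -3.046 -1.794 -0.463
v -2.016 -1.843 0.393
v -3.328 -1.648 -0.115
v -2.298 -1.696 0.74
v -3.625 -1.744 0.237
v -2.595 -1.793 1.093
v -3.858 -2.059 0.5
v -2.828 -2.107 1.355
v -3.964 -2.506 0.602
v -2.934 -2.554 1.458
v -3.915 -2.967 0.517
v -2.885 -3.015 1.373
v -3.724 -3.317 0.267
v -2.694 -3.366 1.123
v -3.442 -3.464 -0.08
v -2.412 -3.512 0.775
v -3.145 -3.367 -0.433
v -2.115 -3.416 0.423
v -2.912 -3.053 -0.695
v -1.882 -3.101 0.16
f 2 1 5
f 2 5 3
f 3 5 6
f 3 6 4
f 5 1 7
f 5 7 6
f 6 7 8
f 6 8 4
f 7 1 9
f 7 9 8
f 8 9 10
f 8 10 4
f 9 1 11
f 9 11 10
f 10 11 12
f 10 12 4
f 11 1 13
f 11 13 12
f 12 13 14
f 12 14 4
f 13 1 15
f 13 15 14
f 14 15 16
f 14 16 4
f 15 1 17
f 15 17 16
f 16 17 18
f 16 18 4
f 17 1 19
f 17 19 18
f 18 19 20
f 18 20 4
f 19 1 21
f 19 21 20
f 20 21 22
f 20 22 4
f 21 1 23
f 21 23 22
f 22 23 24
f 22 24 4
f 23 1 25
f 23 25 24
f 24 25 26
f 24 26 4
f 25 1 27
f 25 27 26
f 26 27 28
f 26 28 4
f 27 1 29
f 27 29 28
f 28 29 30
f 28 30 4
f 29 1 2
f 29 2 30
f 30 2 3
f 30 3 4
f 31 42 36
f 31 36 32
f 31 32 38
f 31 38 41
f 31 41 42
f 32 36 40
f 36 42 35
f 42 41 33
f 41 38 37
f 38 32 39
f 34 40 35
f 34 35 33
f 34 33 37
f 34 37 39
f 34 39 40
f 35 40 36
f 33 35 42
f 37 33 41
f 39 37 38
f 40 39 32
f 44 46 43
f 47 44 43
f 43 46 45
f 45 47 43
f 44 50 46
f 48 44 47
f 48 50 44
f 46 50 45
f 49 47 45
f 45 50 49
f 49 48 47
f 50 48 49
f 52 51 55
f 52 55 53
f 53 55 56
f 53 56 54
f 55 51 57
f 55 57 56
f 56 57 58
f 56 58 54
f 57 51 59
f 57 59 58
f 58 59 60
f 58 60 54
f 59 51 61
f 59 61 60
f 60 61 62
f 60 62 54
f 61 51 63
f 61 63 62
f 62 63 64
f 62 64 54
f 63 51 65
f 63 65 64
f 64 65 66
f 64 66 54
f 65 51 67
f 65 67 66
f 66 67 68
f 66 68 54
f 67 51 69
f 67 69 68
f 68 69 70
f 68 70 54
f 69 51 71
f 69 71 70
f 70 71 72
f 70 72 54
f 71 51 73
f 71 73 72
f 72 73 74
f 72 74 54
f 73 51 75
f 73 75 74
f 74 75 76
f 74 76 54
f 75 51 52
f 75 52 76
f 76 52 53
f 76 53 54



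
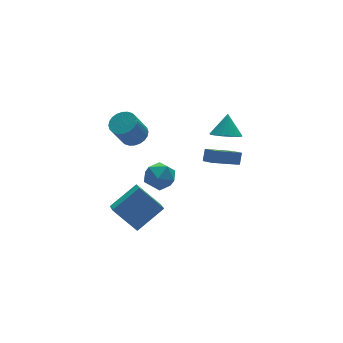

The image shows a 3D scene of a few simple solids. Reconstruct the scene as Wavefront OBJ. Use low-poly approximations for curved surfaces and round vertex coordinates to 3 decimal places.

v -0.709 1.894 -1.553
v -0.204 1.186 -0.944
v -2.216 1.194 -1.116
v -1.711 0.486 -0.507
v -1.731 1.51 -0.226
v -0.799 1.943 -0.496
v -1.621 0.437 -1.564
v -0.689 0.87 -1.834
v -0.767 0.286 -0.95
v -0.835 0.949 -0.124
v -1.585 1.431 -1.936
v -1.653 2.094 -1.11
v -1.623 3.456 1.245
v -0.894 3.64 1.683
v -1.748 3.389 3.212
v -2.477 3.204 2.775
v -1.034 3.948 1.655
v -1.889 3.697 3.185
v -1.264 4.181 1.565
v -2.119 3.93 3.094
v -1.548 4.303 1.426
v -2.403 4.052 2.955
v -1.844 4.297 1.26
v -2.699 4.046 2.789
v -2.106 4.162 1.091
v -2.961 3.911 2.621
v -2.295 3.92 0.946
v -3.149 3.669 2.475
v -2.381 3.607 0.846
v -3.236 3.356 2.376
v -2.352 3.271 0.808
v -3.206 3.02 2.337
v -2.211 2.963 0.835
v -3.066 2.712 2.365
v -1.981 2.73 0.926
v -2.836 2.479 2.455
v -1.697 2.608 1.065
v -2.552 2.357 2.594
v -1.401 2.614 1.231
v -2.256 2.363 2.76
v -1.139 2.749 1.399
v -1.994 2.498 2.929
v -0.951 2.991 1.545
v -1.805 2.74 3.074
v -0.864 3.304 1.644
v -1.719 3.053 3.174
v -3.038 0.517 -4.681
v -3.983 1.726 -3.352
v -2.545 1.825 -5.519
v -3.49 3.033 -4.19
v -1.25 0.607 -3.49
v -2.195 1.815 -2.161
v -0.757 1.914 -4.328
v -1.702 3.123 -2.999
v 1.897 -0.879 2.85
v 2.719 -1.3 2.742
v 2.383 -0.241 4.07
v 2.767 -0.915 2.523
v 2.615 -0.523 2.378
v 2.299 -0.212 2.341
v 1.89 -0.054 2.421
v 1.483 -0.084 2.599
v 1.171 -0.297 2.835
v 1.026 -0.643 3.074
v 1.079 -1.043 3.262
v 1.321 -1.406 3.355
v 1.694 -1.647 3.333
v 2.113 -1.713 3.2
v 2.484 -1.587 2.987
v 3.302 0.899 -1.437
v 3.48 0.158 -1.135
v 1.42 0.845 -0.464
v 1.597 0.103 -0.162
v 3.643 1.257 -0.758
v 3.82 0.515 -0.456
v 1.76 1.202 0.215
v 1.938 0.461 0.517
f 1 12 6
f 1 6 2
f 1 2 8
f 1 8 11
f 1 11 12
f 2 6 10
f 6 12 5
f 12 11 3
f 11 8 7
f 8 2 9
f 4 10 5
f 4 5 3
f 4 3 7
f 4 7 9
f 4 9 10
f 5 10 6
f 3 5 12
f 7 3 11
f 9 7 8
f 10 9 2
f 14 13 17
f 14 17 15
f 15 17 18
f 15 18 16
f 17 13 19
f 17 19 18
f 18 19 20
f 18 20 16
f 19 13 21
f 19 21 20
f 20 21 22
f 20 22 16
f 21 13 23
f 21 23 22
f 22 23 24
f 22 24 16
f 23 13 25
f 23 25 24
f 24 25 26
f 24 26 16
f 25 13 27
f 25 27 26
f 26 27 28
f 26 28 16
f 27 13 29
f 27 29 28
f 28 29 30
f 28 30 16
f 29 13 31
f 29 31 30
f 30 31 32
f 30 32 16
f 31 13 33
f 31 33 32
f 32 33 34
f 32 34 16
f 33 13 35
f 33 35 34
f 34 35 36
f 34 36 16
f 35 13 37
f 35 37 36
f 36 37 38
f 36 38 16
f 37 13 39
f 37 39 38
f 38 39 40
f 38 40 16
f 39 13 41
f 39 41 40
f 40 41 42
f 40 42 16
f 41 13 43
f 41 43 42
f 42 43 44
f 42 44 16
f 43 13 45
f 43 45 44
f 44 45 46
f 44 46 16
f 45 13 14
f 45 14 46
f 46 14 15
f 46 15 16
f 48 50 47
f 51 48 47
f 47 50 49
f 49 51 47
f 48 54 50
f 52 48 51
f 52 54 48
f 50 54 49
f 53 51 49
f 49 54 53
f 53 52 51
f 54 52 53
f 56 55 58
f 56 58 57
f 58 55 59
f 58 59 57
f 59 55 60
f 59 60 57
f 60 55 61
f 60 61 57
f 61 55 62
f 61 62 57
f 62 55 63
f 62 63 57
f 63 55 64
f 63 64 57
f 64 55 65
f 64 65 57
f 65 55 66
f 65 66 57
f 66 55 67
f 66 67 57
f 67 55 68
f 67 68 57
f 68 55 69
f 68 69 57
f 69 55 56
f 69 56 57
f 71 73 70
f 74 71 70
f 70 73 72
f 72 74 70
f 71 77 73
f 75 71 74
f 75 77 71
f 73 77 72
f 76 74 72
f 72 77 76
f 76 75 74
f 77 75 76

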